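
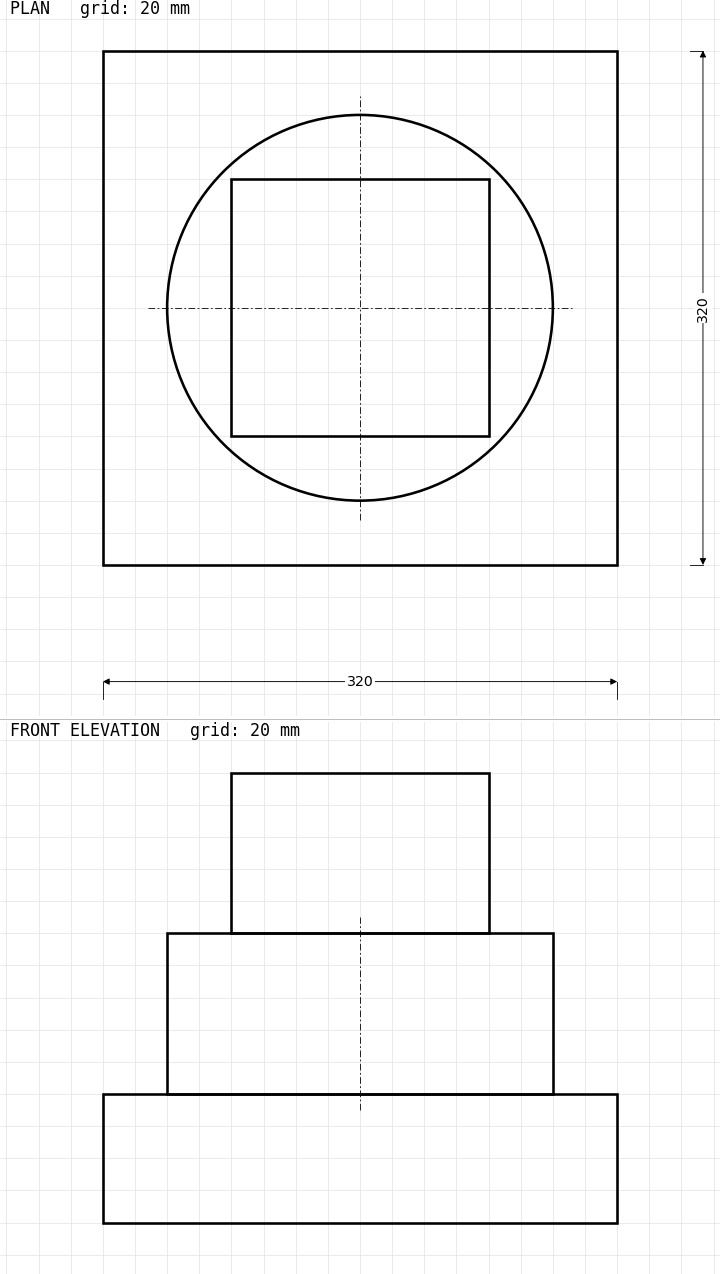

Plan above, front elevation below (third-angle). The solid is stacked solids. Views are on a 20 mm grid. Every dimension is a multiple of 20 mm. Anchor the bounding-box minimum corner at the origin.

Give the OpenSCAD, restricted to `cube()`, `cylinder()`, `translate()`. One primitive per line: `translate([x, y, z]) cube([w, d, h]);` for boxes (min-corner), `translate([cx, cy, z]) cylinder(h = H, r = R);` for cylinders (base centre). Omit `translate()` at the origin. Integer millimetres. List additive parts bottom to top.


cube([320, 320, 80]);
translate([160, 160, 80]) cylinder(h = 100, r = 120);
translate([80, 80, 180]) cube([160, 160, 100]);


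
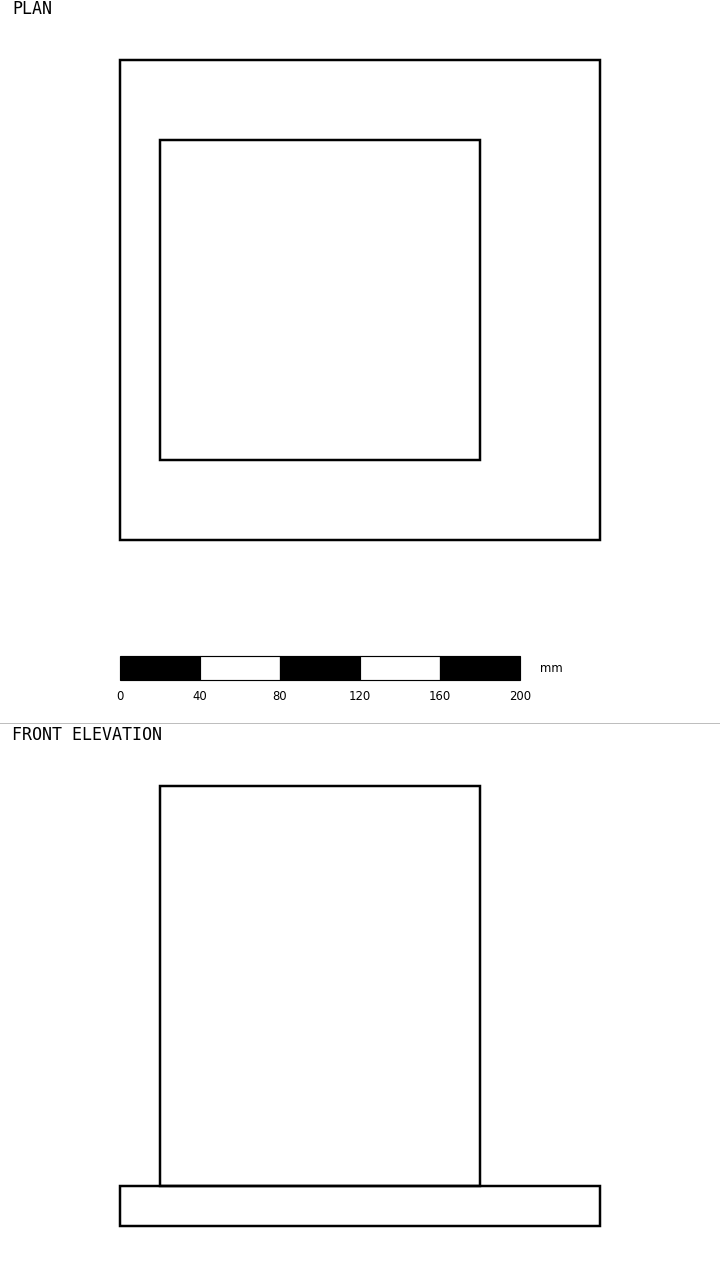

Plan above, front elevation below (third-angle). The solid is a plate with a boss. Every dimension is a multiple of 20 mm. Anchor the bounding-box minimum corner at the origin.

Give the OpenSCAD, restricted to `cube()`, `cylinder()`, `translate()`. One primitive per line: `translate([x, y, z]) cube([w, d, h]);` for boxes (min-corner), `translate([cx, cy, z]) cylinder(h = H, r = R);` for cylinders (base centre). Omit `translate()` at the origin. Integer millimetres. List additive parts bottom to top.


cube([240, 240, 20]);
translate([20, 40, 20]) cube([160, 160, 200]);


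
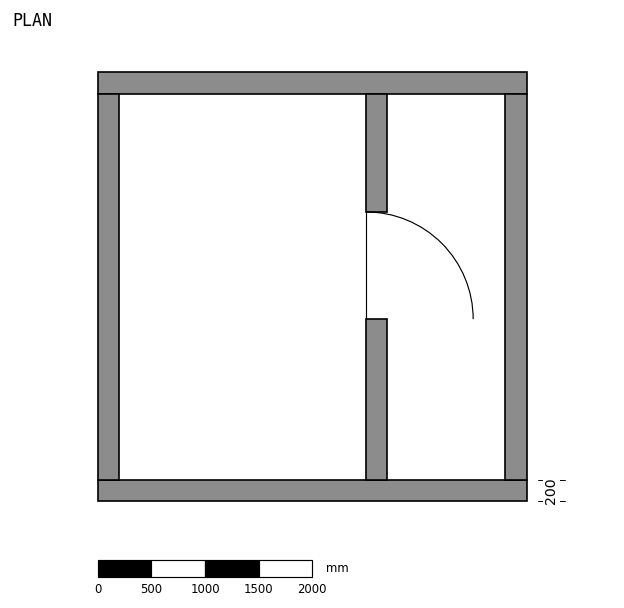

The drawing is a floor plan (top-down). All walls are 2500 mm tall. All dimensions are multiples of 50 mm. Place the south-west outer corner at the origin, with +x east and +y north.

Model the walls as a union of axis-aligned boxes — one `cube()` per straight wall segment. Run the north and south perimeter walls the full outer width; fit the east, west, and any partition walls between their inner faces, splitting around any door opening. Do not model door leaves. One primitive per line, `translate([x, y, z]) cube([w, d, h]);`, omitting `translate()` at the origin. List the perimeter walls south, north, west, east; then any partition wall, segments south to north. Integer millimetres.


cube([4000, 200, 2500]);
translate([0, 3800, 0]) cube([4000, 200, 2500]);
translate([0, 200, 0]) cube([200, 3600, 2500]);
translate([3800, 200, 0]) cube([200, 3600, 2500]);
translate([2500, 200, 0]) cube([200, 1500, 2500]);
translate([2500, 2700, 0]) cube([200, 1100, 2500]);


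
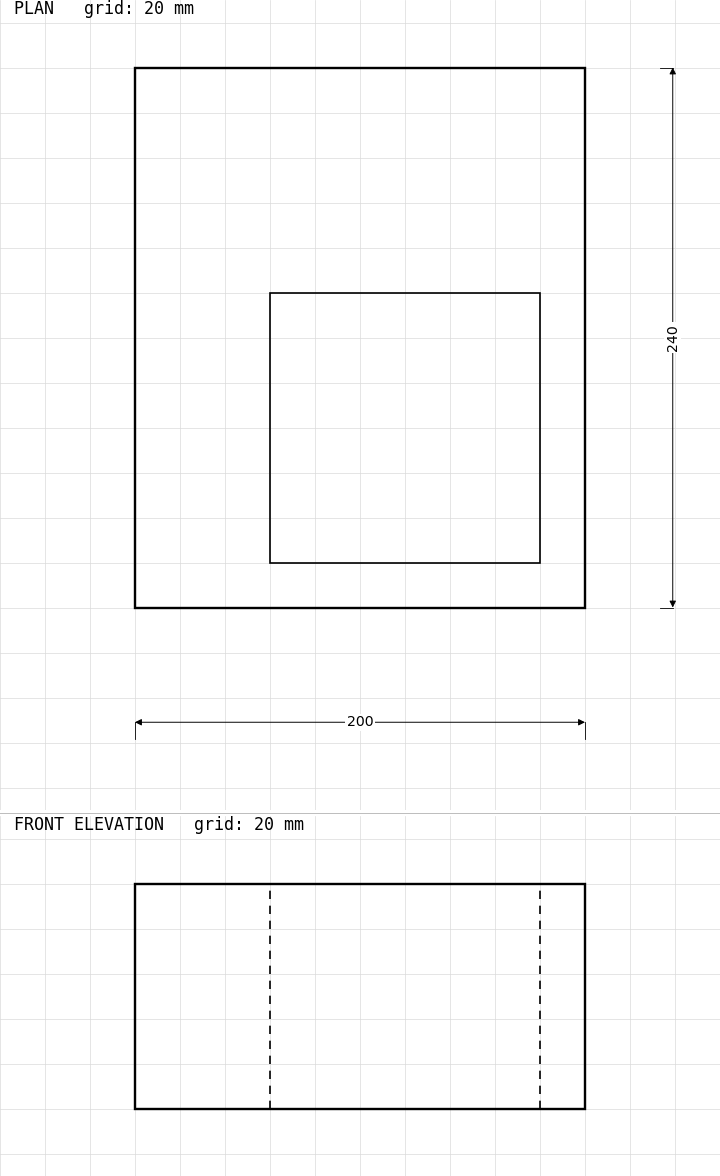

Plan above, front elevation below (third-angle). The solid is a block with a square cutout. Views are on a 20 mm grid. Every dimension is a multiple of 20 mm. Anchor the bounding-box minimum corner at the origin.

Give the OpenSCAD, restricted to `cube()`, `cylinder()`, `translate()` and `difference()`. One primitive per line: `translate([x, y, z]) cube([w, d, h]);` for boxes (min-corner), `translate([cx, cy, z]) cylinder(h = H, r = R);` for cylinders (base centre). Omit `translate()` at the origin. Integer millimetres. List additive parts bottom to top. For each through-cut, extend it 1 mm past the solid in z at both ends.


difference() {
  cube([200, 240, 100]);
  translate([60, 20, -1]) cube([120, 120, 102]);
}


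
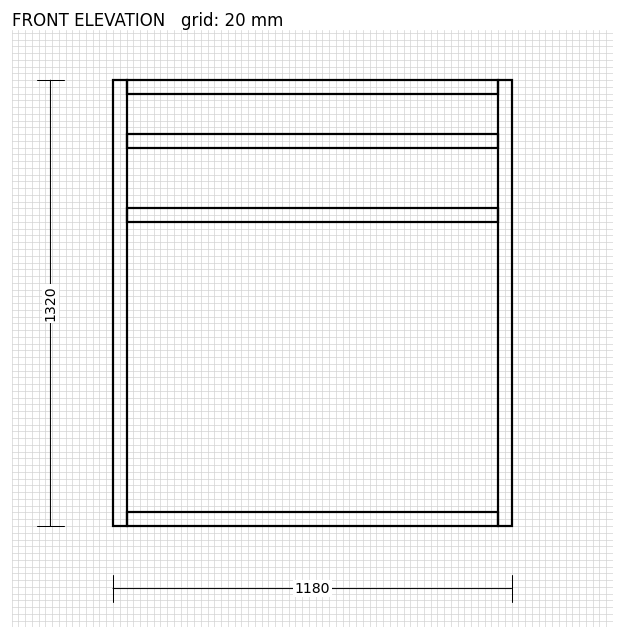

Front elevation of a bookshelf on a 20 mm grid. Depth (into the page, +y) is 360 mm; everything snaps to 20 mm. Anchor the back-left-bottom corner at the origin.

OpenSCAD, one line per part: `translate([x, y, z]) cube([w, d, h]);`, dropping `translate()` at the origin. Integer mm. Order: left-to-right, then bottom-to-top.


cube([40, 360, 1320]);
translate([40, 0, 0]) cube([1100, 360, 40]);
translate([40, 0, 900]) cube([1100, 360, 40]);
translate([40, 0, 1120]) cube([1100, 360, 40]);
translate([40, 0, 1280]) cube([1100, 360, 40]);
translate([1140, 0, 0]) cube([40, 360, 1320]);


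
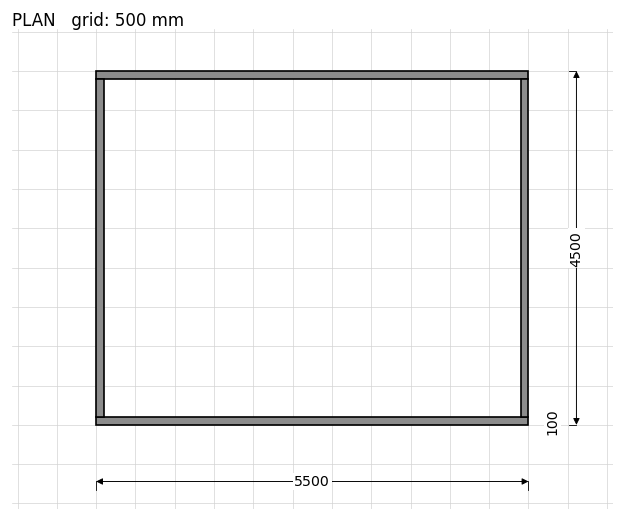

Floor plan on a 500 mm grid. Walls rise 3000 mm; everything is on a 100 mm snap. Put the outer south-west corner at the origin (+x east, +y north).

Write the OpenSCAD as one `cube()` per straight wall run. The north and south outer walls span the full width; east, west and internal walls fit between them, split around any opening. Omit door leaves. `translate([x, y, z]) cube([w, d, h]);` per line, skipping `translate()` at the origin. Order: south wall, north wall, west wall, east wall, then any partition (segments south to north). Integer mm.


cube([5500, 100, 3000]);
translate([0, 4400, 0]) cube([5500, 100, 3000]);
translate([0, 100, 0]) cube([100, 4300, 3000]);
translate([5400, 100, 0]) cube([100, 4300, 3000]);


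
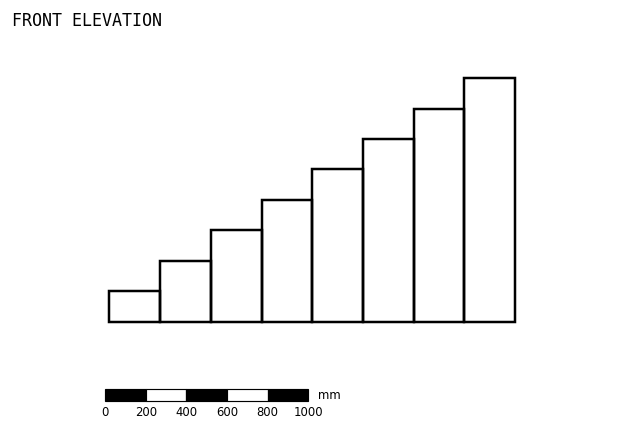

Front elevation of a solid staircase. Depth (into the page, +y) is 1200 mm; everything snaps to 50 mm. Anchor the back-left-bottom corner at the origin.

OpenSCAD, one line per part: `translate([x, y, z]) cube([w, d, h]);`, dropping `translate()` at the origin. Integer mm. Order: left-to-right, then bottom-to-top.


cube([250, 1200, 150]);
translate([250, 0, 0]) cube([250, 1200, 300]);
translate([500, 0, 0]) cube([250, 1200, 450]);
translate([750, 0, 0]) cube([250, 1200, 600]);
translate([1000, 0, 0]) cube([250, 1200, 750]);
translate([1250, 0, 0]) cube([250, 1200, 900]);
translate([1500, 0, 0]) cube([250, 1200, 1050]);
translate([1750, 0, 0]) cube([250, 1200, 1200]);


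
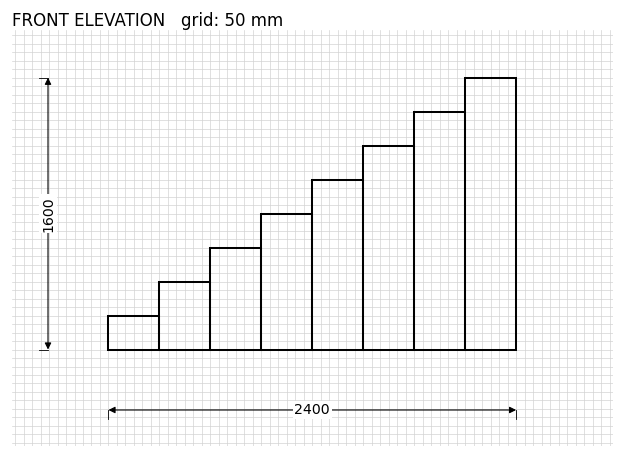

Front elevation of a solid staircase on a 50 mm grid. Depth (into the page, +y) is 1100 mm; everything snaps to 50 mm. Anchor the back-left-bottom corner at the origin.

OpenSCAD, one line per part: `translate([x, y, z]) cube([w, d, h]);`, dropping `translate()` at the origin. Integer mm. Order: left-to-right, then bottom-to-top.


cube([300, 1100, 200]);
translate([300, 0, 0]) cube([300, 1100, 400]);
translate([600, 0, 0]) cube([300, 1100, 600]);
translate([900, 0, 0]) cube([300, 1100, 800]);
translate([1200, 0, 0]) cube([300, 1100, 1000]);
translate([1500, 0, 0]) cube([300, 1100, 1200]);
translate([1800, 0, 0]) cube([300, 1100, 1400]);
translate([2100, 0, 0]) cube([300, 1100, 1600]);


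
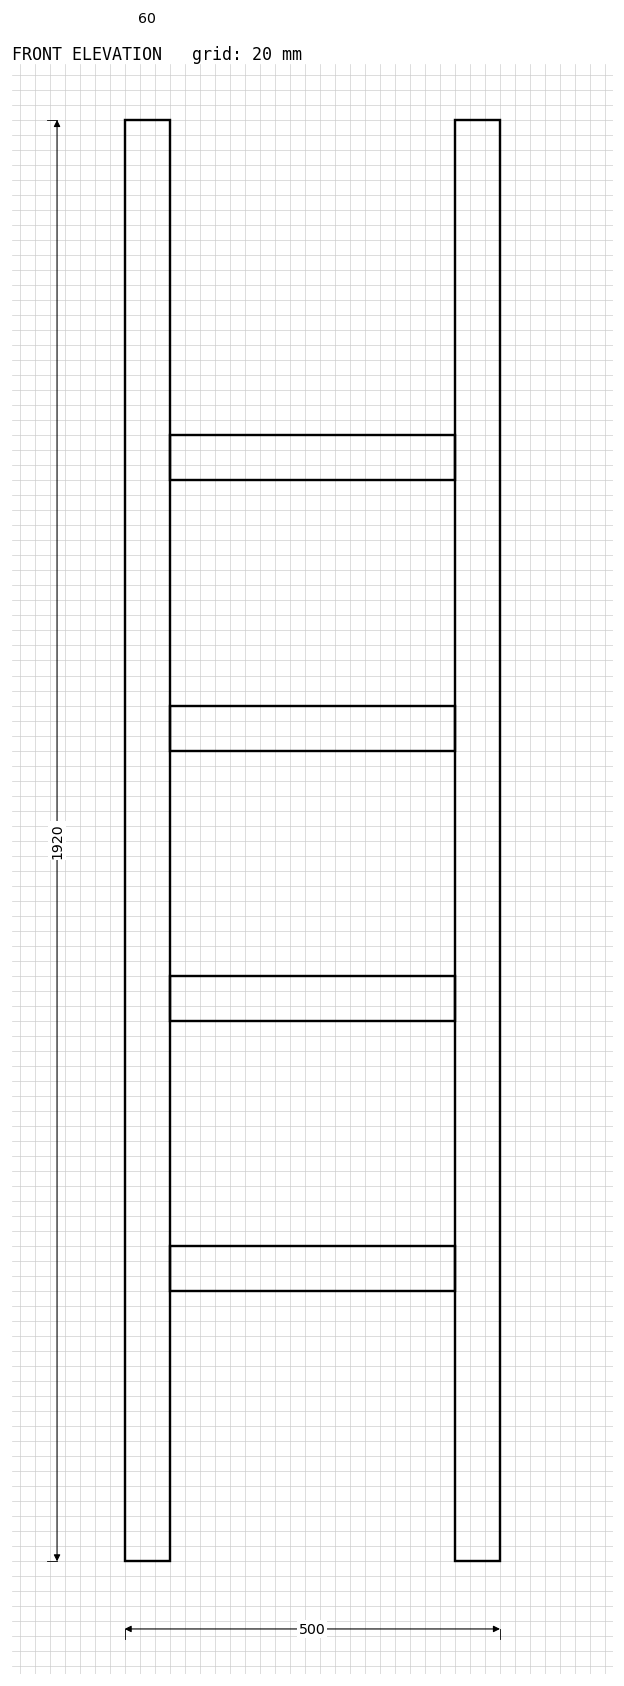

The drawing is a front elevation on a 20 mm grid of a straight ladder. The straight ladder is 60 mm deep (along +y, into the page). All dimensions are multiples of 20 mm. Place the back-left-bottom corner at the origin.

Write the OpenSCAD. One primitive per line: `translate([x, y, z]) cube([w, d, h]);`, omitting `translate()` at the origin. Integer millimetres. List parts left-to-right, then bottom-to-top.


cube([60, 60, 1920]);
translate([60, 0, 360]) cube([380, 60, 60]);
translate([60, 0, 720]) cube([380, 60, 60]);
translate([60, 0, 1080]) cube([380, 60, 60]);
translate([60, 0, 1440]) cube([380, 60, 60]);
translate([440, 0, 0]) cube([60, 60, 1920]);


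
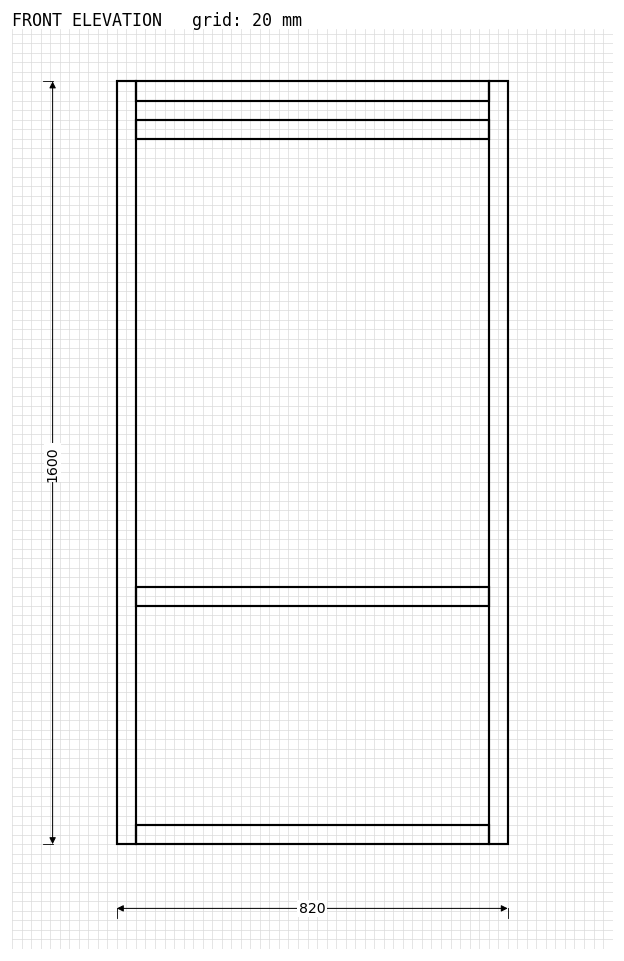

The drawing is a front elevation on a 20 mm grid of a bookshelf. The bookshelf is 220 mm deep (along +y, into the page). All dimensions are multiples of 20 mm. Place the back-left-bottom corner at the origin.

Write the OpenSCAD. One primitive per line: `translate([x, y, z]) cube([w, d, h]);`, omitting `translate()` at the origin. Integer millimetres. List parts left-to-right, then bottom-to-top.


cube([40, 220, 1600]);
translate([40, 0, 0]) cube([740, 220, 40]);
translate([40, 0, 500]) cube([740, 220, 40]);
translate([40, 0, 1480]) cube([740, 220, 40]);
translate([40, 0, 1560]) cube([740, 220, 40]);
translate([780, 0, 0]) cube([40, 220, 1600]);


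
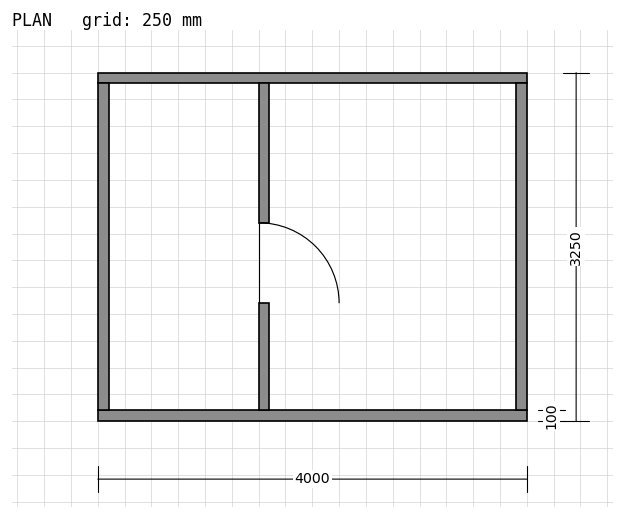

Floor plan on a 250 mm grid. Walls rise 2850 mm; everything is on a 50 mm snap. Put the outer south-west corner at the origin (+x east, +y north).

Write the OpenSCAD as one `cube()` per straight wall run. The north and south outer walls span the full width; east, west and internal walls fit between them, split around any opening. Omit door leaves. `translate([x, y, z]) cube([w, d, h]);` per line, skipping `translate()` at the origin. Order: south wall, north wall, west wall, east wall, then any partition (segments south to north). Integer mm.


cube([4000, 100, 2850]);
translate([0, 3150, 0]) cube([4000, 100, 2850]);
translate([0, 100, 0]) cube([100, 3050, 2850]);
translate([3900, 100, 0]) cube([100, 3050, 2850]);
translate([1500, 100, 0]) cube([100, 1000, 2850]);
translate([1500, 1850, 0]) cube([100, 1300, 2850]);


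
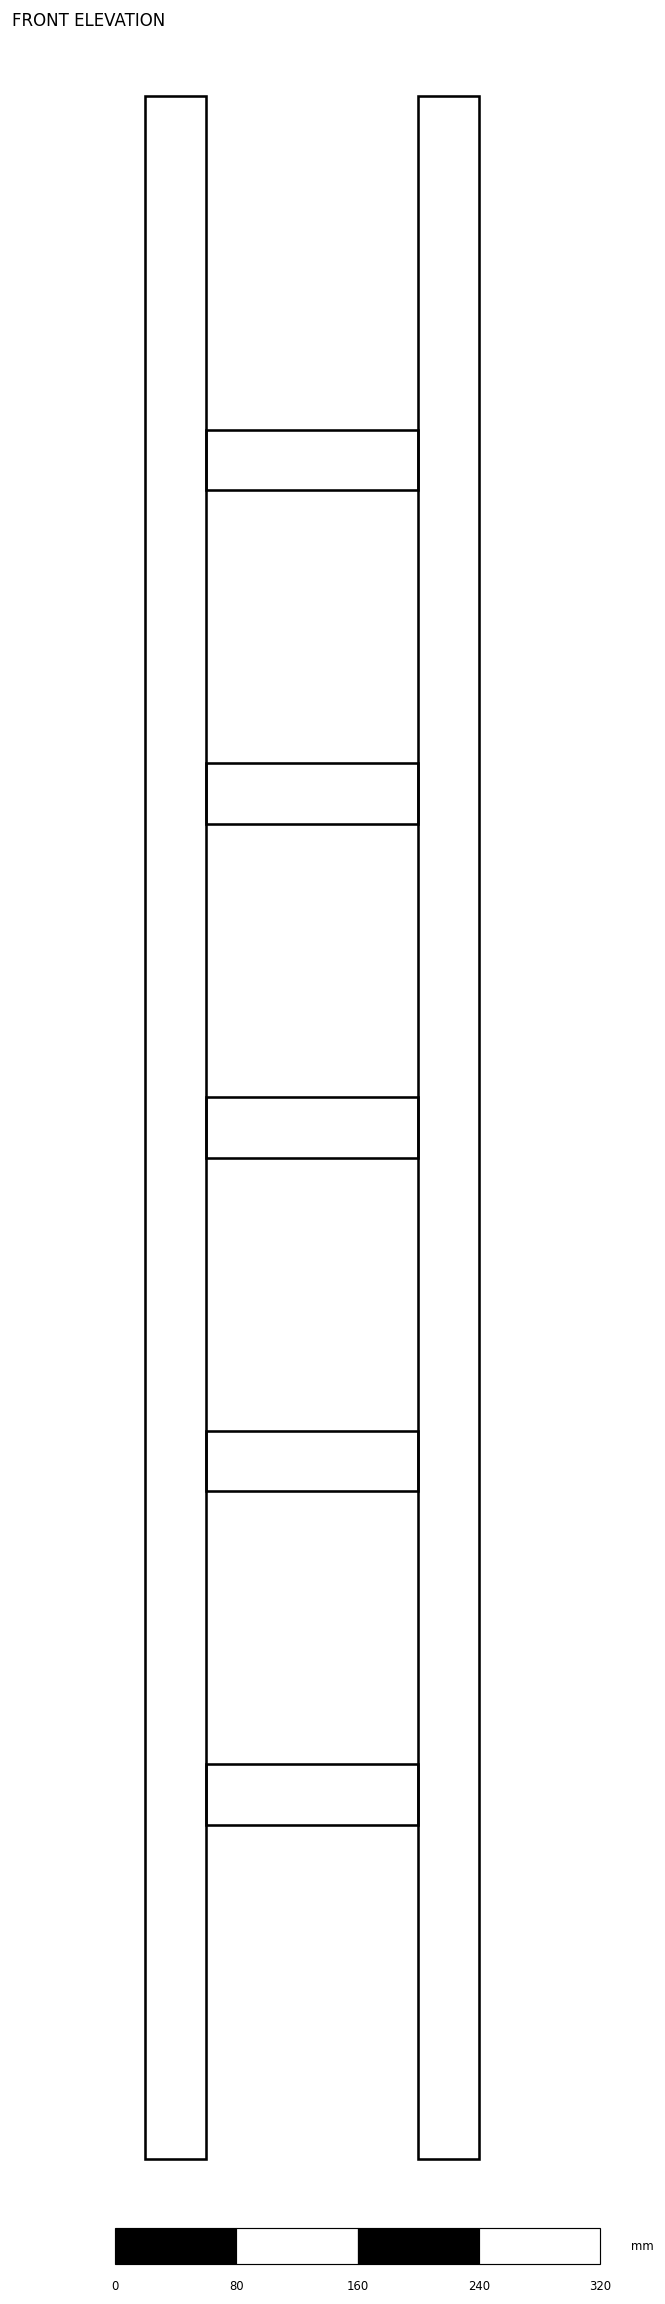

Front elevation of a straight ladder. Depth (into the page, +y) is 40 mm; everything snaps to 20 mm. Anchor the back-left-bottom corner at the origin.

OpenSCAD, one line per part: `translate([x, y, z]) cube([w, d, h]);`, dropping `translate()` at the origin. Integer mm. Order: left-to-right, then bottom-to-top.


cube([40, 40, 1360]);
translate([40, 0, 220]) cube([140, 40, 40]);
translate([40, 0, 440]) cube([140, 40, 40]);
translate([40, 0, 660]) cube([140, 40, 40]);
translate([40, 0, 880]) cube([140, 40, 40]);
translate([40, 0, 1100]) cube([140, 40, 40]);
translate([180, 0, 0]) cube([40, 40, 1360]);


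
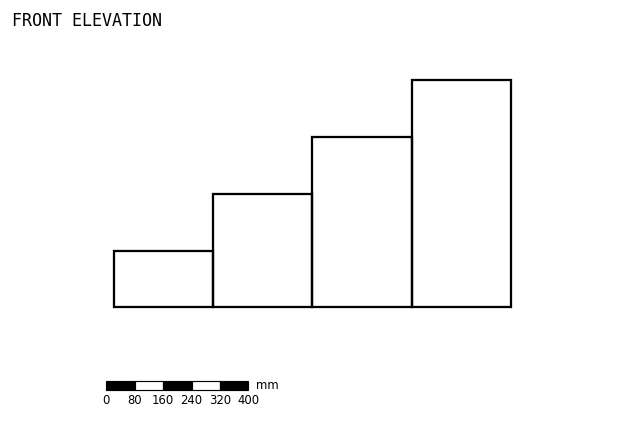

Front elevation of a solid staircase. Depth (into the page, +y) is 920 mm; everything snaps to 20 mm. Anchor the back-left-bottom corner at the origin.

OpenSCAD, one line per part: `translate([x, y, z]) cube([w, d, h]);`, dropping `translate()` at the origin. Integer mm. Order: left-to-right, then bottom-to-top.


cube([280, 920, 160]);
translate([280, 0, 0]) cube([280, 920, 320]);
translate([560, 0, 0]) cube([280, 920, 480]);
translate([840, 0, 0]) cube([280, 920, 640]);


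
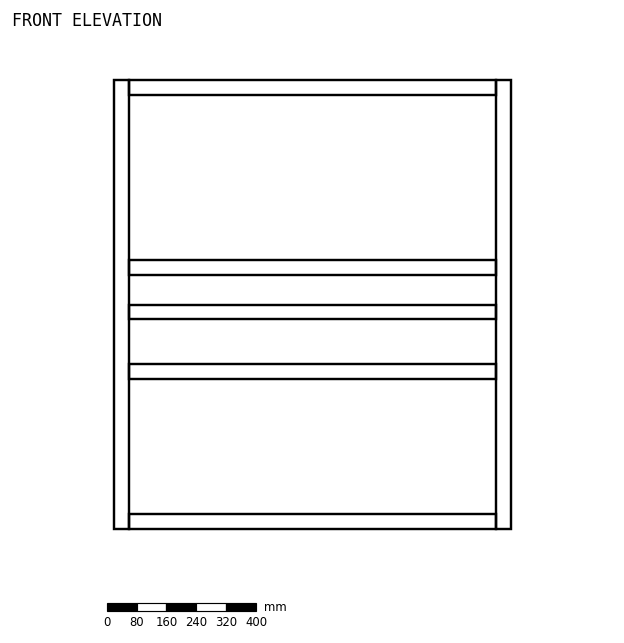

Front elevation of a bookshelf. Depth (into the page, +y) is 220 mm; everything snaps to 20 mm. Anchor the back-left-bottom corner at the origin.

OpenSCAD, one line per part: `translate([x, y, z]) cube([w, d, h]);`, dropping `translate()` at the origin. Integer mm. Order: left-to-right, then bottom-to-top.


cube([40, 220, 1200]);
translate([40, 0, 0]) cube([980, 220, 40]);
translate([40, 0, 400]) cube([980, 220, 40]);
translate([40, 0, 560]) cube([980, 220, 40]);
translate([40, 0, 680]) cube([980, 220, 40]);
translate([40, 0, 1160]) cube([980, 220, 40]);
translate([1020, 0, 0]) cube([40, 220, 1200]);


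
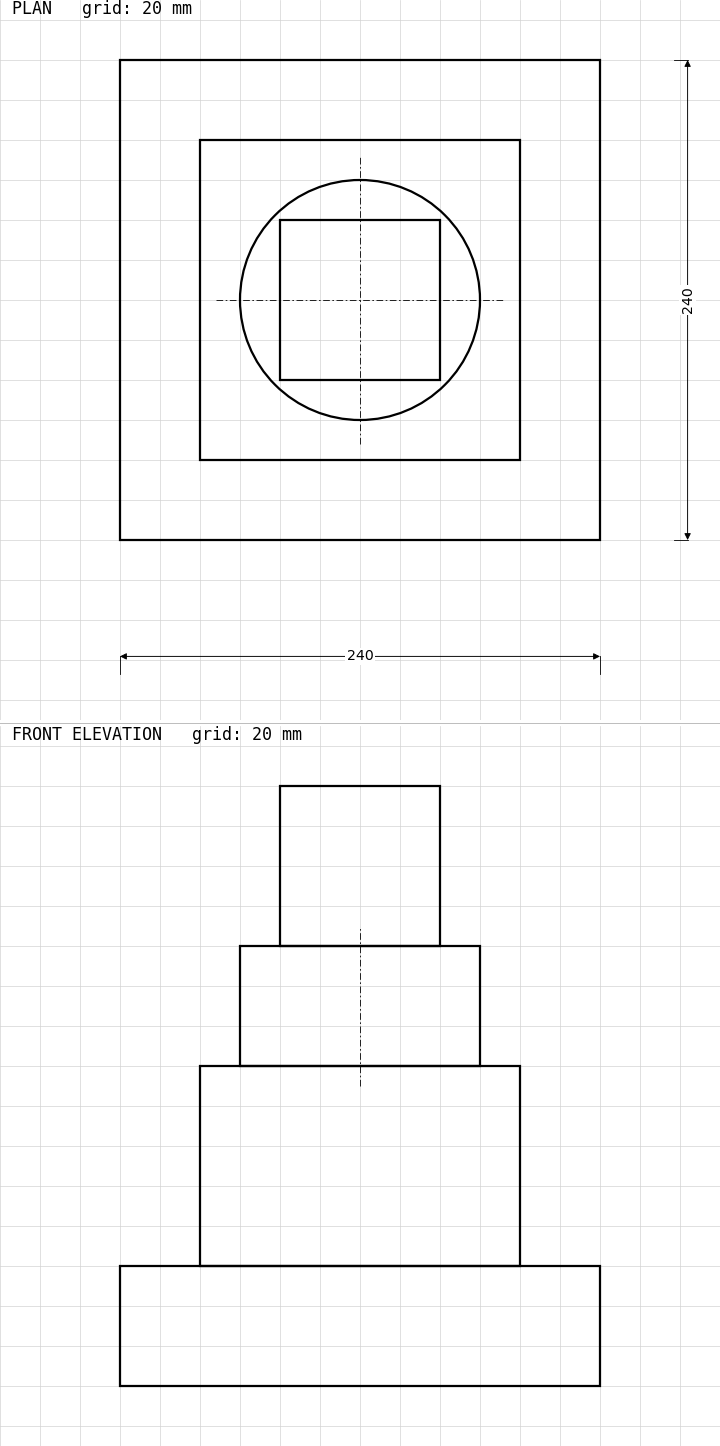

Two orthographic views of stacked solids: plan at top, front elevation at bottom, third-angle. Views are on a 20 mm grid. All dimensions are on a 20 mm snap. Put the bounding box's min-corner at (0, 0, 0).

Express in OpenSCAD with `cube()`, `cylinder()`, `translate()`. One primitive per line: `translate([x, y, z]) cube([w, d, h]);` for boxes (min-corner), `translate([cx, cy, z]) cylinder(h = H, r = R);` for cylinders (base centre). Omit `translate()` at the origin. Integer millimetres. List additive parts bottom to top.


cube([240, 240, 60]);
translate([40, 40, 60]) cube([160, 160, 100]);
translate([120, 120, 160]) cylinder(h = 60, r = 60);
translate([80, 80, 220]) cube([80, 80, 80]);


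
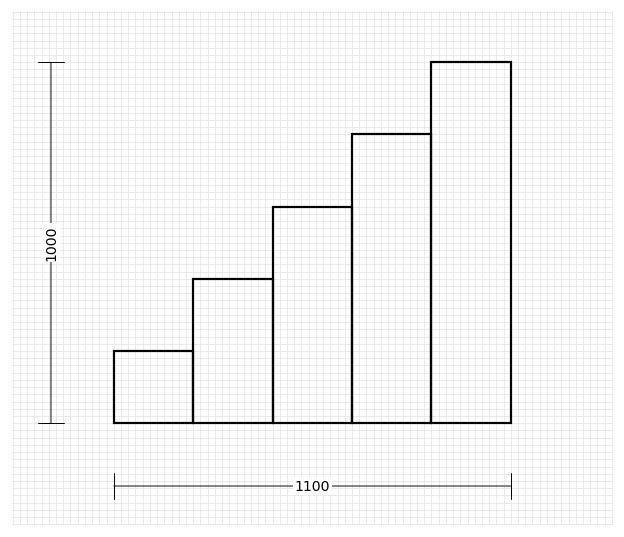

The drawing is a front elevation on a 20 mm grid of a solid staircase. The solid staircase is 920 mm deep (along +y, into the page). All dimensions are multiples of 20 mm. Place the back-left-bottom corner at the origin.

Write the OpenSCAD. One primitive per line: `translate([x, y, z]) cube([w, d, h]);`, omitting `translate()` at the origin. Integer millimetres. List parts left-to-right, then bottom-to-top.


cube([220, 920, 200]);
translate([220, 0, 0]) cube([220, 920, 400]);
translate([440, 0, 0]) cube([220, 920, 600]);
translate([660, 0, 0]) cube([220, 920, 800]);
translate([880, 0, 0]) cube([220, 920, 1000]);


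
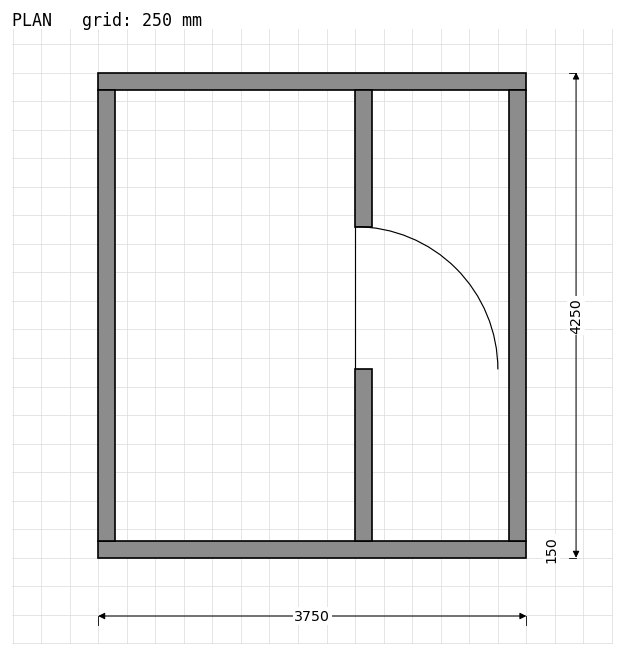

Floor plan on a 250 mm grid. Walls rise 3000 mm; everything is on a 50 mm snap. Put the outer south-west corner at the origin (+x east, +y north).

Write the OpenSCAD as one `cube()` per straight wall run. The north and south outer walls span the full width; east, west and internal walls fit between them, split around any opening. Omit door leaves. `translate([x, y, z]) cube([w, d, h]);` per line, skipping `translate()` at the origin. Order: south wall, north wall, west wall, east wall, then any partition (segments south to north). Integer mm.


cube([3750, 150, 3000]);
translate([0, 4100, 0]) cube([3750, 150, 3000]);
translate([0, 150, 0]) cube([150, 3950, 3000]);
translate([3600, 150, 0]) cube([150, 3950, 3000]);
translate([2250, 150, 0]) cube([150, 1500, 3000]);
translate([2250, 2900, 0]) cube([150, 1200, 3000]);


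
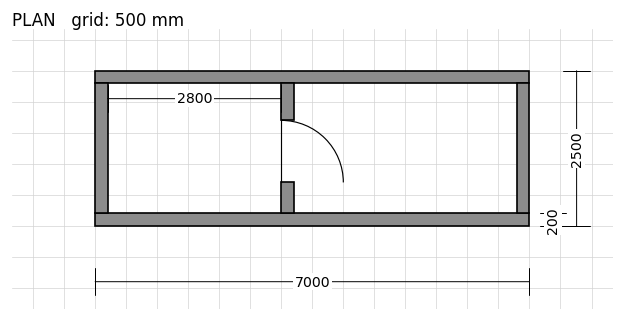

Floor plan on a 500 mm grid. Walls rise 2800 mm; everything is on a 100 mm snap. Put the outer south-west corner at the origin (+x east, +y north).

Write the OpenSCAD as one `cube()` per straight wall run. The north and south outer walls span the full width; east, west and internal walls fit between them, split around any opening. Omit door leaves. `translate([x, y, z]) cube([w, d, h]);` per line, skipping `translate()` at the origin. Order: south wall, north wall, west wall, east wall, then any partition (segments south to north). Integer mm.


cube([7000, 200, 2800]);
translate([0, 2300, 0]) cube([7000, 200, 2800]);
translate([0, 200, 0]) cube([200, 2100, 2800]);
translate([6800, 200, 0]) cube([200, 2100, 2800]);
translate([3000, 200, 0]) cube([200, 500, 2800]);
translate([3000, 1700, 0]) cube([200, 600, 2800]);


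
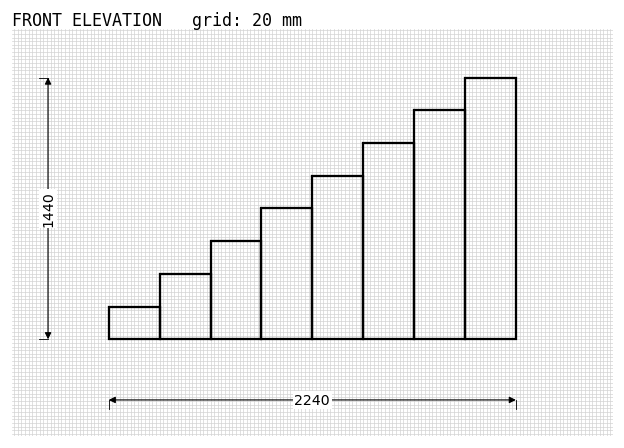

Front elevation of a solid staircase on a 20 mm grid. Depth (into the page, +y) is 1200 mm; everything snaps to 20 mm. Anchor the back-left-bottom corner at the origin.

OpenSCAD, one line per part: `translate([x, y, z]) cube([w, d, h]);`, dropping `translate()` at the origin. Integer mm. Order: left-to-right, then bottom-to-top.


cube([280, 1200, 180]);
translate([280, 0, 0]) cube([280, 1200, 360]);
translate([560, 0, 0]) cube([280, 1200, 540]);
translate([840, 0, 0]) cube([280, 1200, 720]);
translate([1120, 0, 0]) cube([280, 1200, 900]);
translate([1400, 0, 0]) cube([280, 1200, 1080]);
translate([1680, 0, 0]) cube([280, 1200, 1260]);
translate([1960, 0, 0]) cube([280, 1200, 1440]);


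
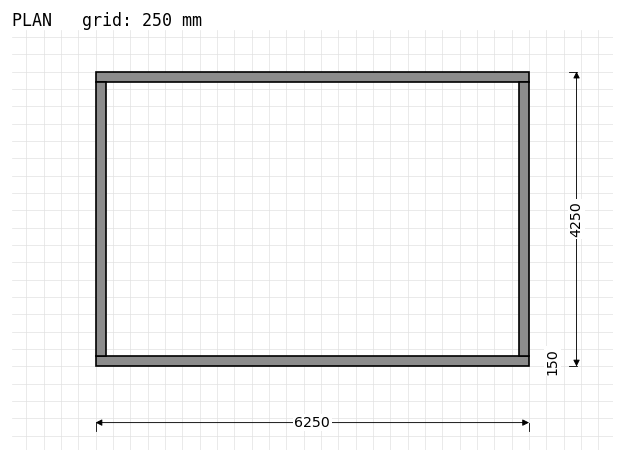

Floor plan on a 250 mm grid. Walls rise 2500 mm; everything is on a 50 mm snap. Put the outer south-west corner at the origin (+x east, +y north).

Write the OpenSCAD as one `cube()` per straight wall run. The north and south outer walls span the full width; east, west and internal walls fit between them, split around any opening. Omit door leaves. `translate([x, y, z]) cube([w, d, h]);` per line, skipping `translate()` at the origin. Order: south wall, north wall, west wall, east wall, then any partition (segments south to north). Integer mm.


cube([6250, 150, 2500]);
translate([0, 4100, 0]) cube([6250, 150, 2500]);
translate([0, 150, 0]) cube([150, 3950, 2500]);
translate([6100, 150, 0]) cube([150, 3950, 2500]);


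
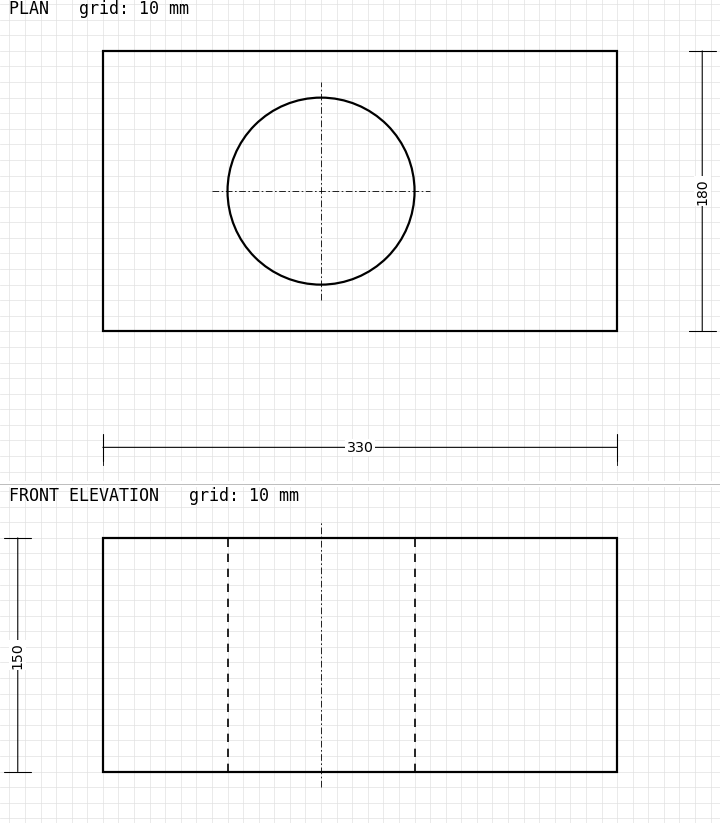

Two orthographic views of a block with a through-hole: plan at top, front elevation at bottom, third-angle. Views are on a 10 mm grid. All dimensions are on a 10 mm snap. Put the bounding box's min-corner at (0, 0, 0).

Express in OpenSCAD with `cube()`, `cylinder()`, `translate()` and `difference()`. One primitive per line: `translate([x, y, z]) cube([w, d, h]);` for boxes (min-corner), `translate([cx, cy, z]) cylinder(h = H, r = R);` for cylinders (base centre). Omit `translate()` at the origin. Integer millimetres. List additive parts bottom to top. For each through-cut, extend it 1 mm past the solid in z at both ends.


difference() {
  cube([330, 180, 150]);
  translate([140, 90, -1]) cylinder(h = 152, r = 60);
}


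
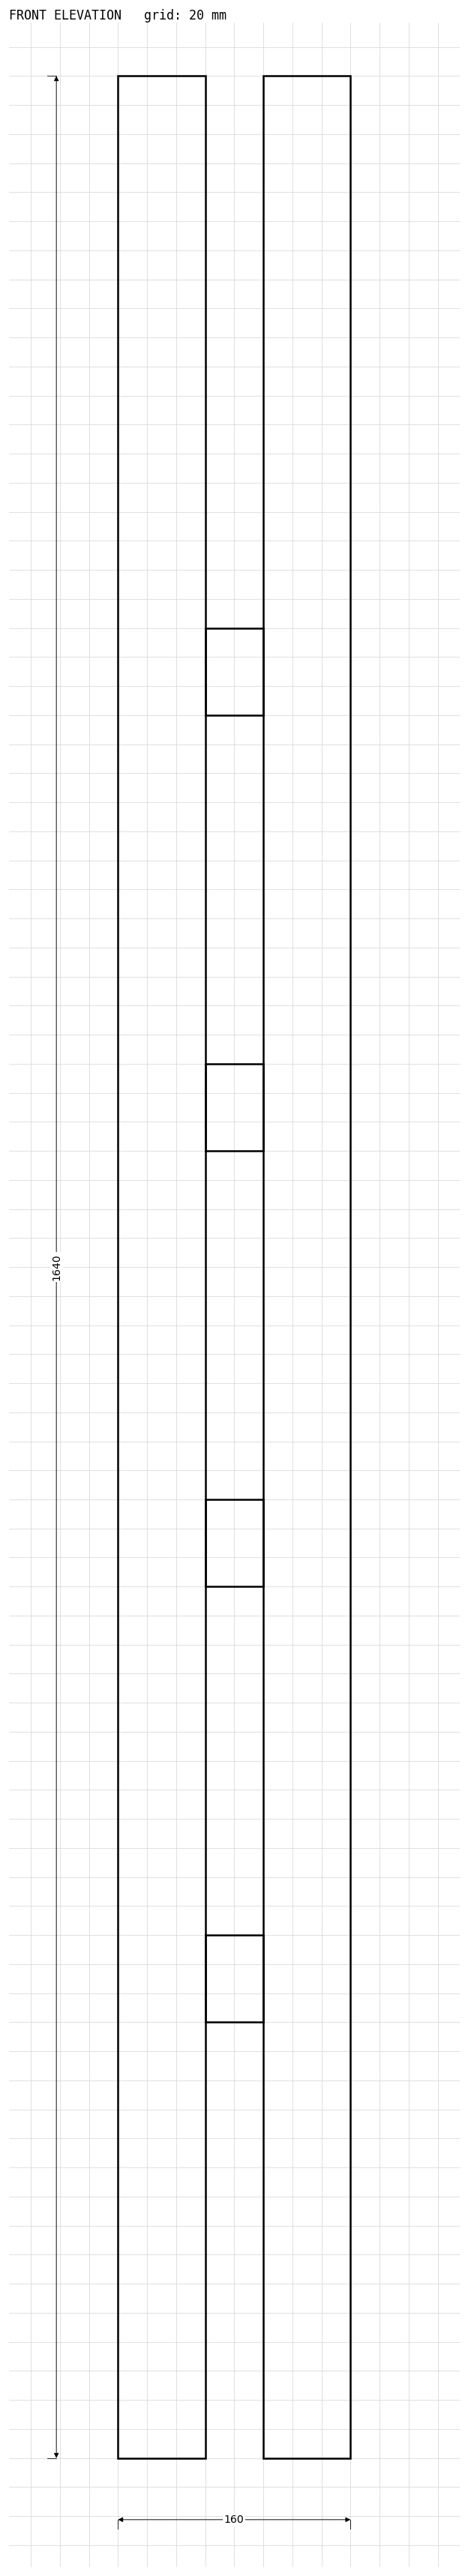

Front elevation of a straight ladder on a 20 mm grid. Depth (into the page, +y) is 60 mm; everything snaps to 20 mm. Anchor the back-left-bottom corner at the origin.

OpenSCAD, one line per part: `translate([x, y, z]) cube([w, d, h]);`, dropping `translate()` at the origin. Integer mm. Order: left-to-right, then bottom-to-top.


cube([60, 60, 1640]);
translate([60, 0, 300]) cube([40, 60, 60]);
translate([60, 0, 600]) cube([40, 60, 60]);
translate([60, 0, 900]) cube([40, 60, 60]);
translate([60, 0, 1200]) cube([40, 60, 60]);
translate([100, 0, 0]) cube([60, 60, 1640]);


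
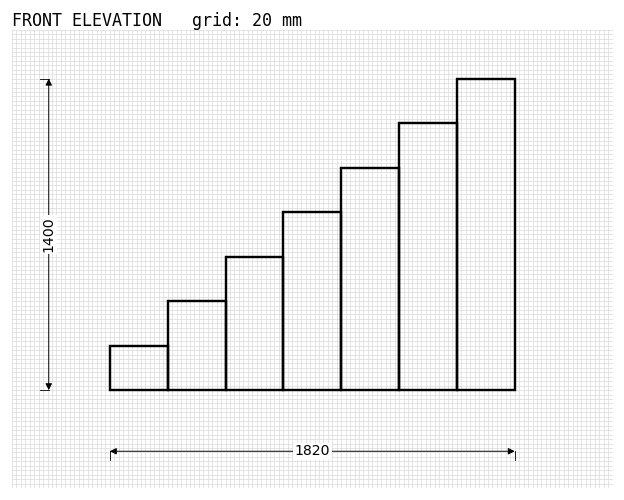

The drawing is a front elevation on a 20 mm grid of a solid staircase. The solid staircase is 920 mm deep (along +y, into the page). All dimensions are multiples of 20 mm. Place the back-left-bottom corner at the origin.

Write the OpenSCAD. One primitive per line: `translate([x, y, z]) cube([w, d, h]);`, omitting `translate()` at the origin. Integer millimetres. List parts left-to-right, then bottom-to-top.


cube([260, 920, 200]);
translate([260, 0, 0]) cube([260, 920, 400]);
translate([520, 0, 0]) cube([260, 920, 600]);
translate([780, 0, 0]) cube([260, 920, 800]);
translate([1040, 0, 0]) cube([260, 920, 1000]);
translate([1300, 0, 0]) cube([260, 920, 1200]);
translate([1560, 0, 0]) cube([260, 920, 1400]);


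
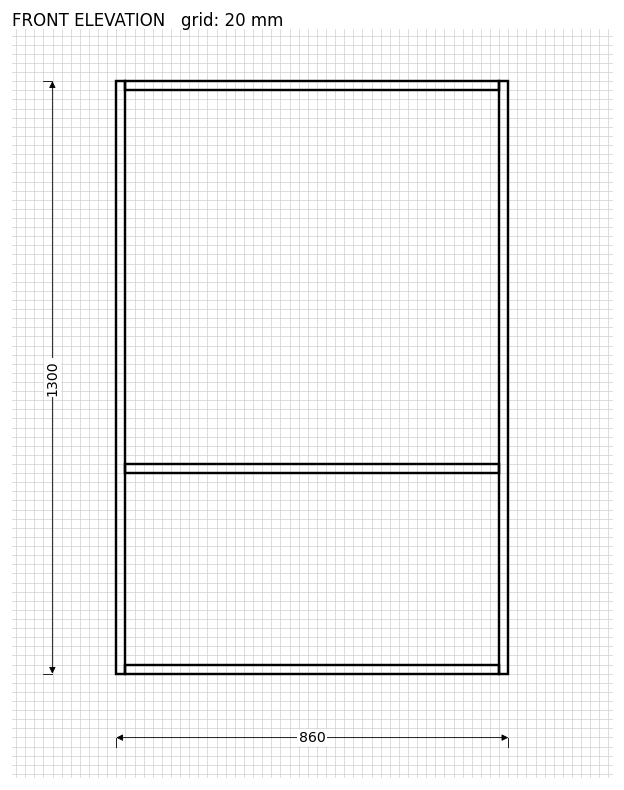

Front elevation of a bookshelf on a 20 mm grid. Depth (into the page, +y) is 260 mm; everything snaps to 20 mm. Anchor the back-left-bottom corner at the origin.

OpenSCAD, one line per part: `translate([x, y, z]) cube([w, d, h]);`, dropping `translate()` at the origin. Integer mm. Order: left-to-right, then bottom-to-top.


cube([20, 260, 1300]);
translate([20, 0, 0]) cube([820, 260, 20]);
translate([20, 0, 440]) cube([820, 260, 20]);
translate([20, 0, 1280]) cube([820, 260, 20]);
translate([840, 0, 0]) cube([20, 260, 1300]);


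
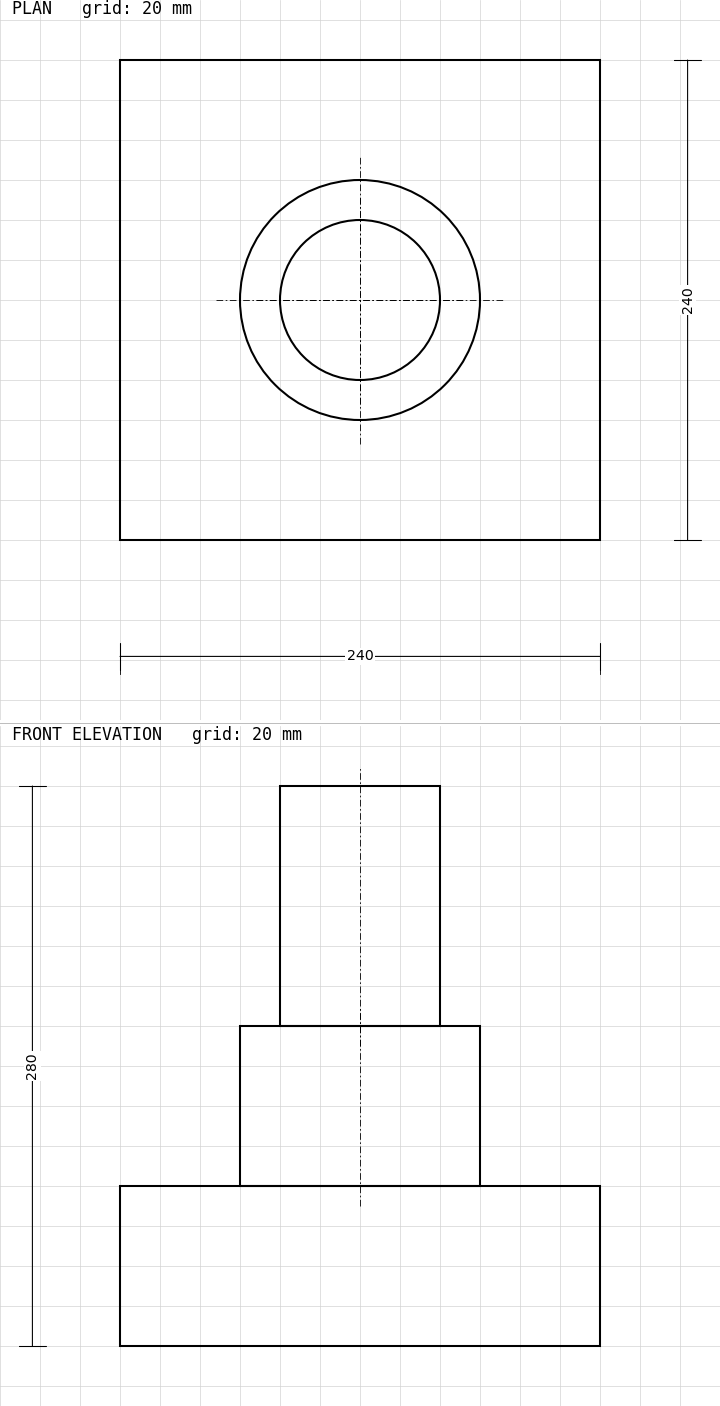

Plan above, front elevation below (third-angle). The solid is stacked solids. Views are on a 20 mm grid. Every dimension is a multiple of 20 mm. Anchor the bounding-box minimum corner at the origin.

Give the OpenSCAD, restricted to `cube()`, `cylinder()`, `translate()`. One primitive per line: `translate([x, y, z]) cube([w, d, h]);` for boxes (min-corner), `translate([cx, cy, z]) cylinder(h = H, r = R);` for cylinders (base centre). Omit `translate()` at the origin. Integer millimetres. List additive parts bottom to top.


cube([240, 240, 80]);
translate([120, 120, 80]) cylinder(h = 80, r = 60);
translate([120, 120, 160]) cylinder(h = 120, r = 40);


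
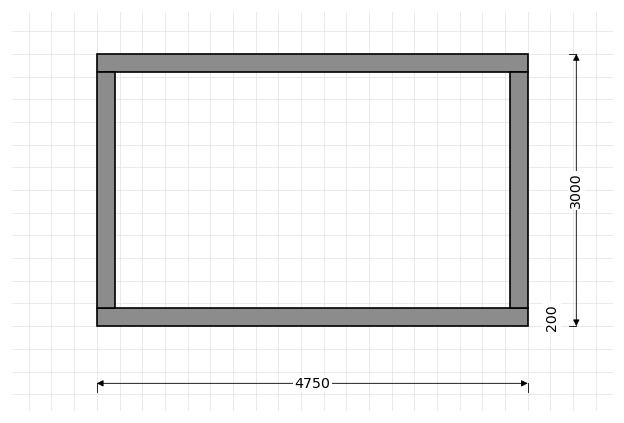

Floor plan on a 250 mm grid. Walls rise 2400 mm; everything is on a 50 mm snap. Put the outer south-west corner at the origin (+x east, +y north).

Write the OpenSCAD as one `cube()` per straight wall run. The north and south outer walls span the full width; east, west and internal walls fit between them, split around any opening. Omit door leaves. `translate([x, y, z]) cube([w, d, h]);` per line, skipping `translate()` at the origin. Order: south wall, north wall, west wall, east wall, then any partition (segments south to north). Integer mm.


cube([4750, 200, 2400]);
translate([0, 2800, 0]) cube([4750, 200, 2400]);
translate([0, 200, 0]) cube([200, 2600, 2400]);
translate([4550, 200, 0]) cube([200, 2600, 2400]);


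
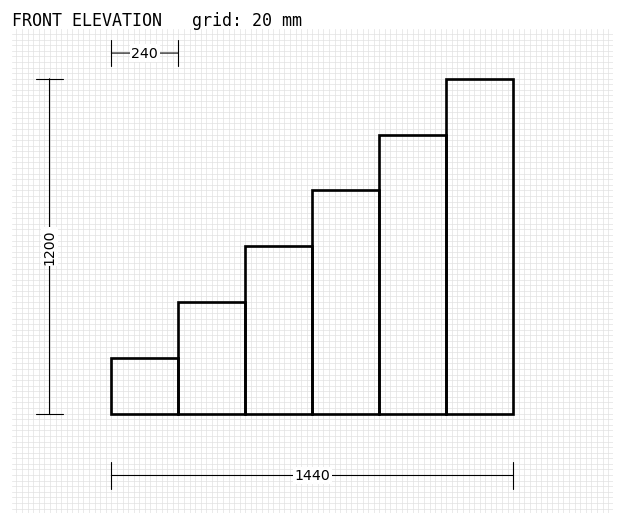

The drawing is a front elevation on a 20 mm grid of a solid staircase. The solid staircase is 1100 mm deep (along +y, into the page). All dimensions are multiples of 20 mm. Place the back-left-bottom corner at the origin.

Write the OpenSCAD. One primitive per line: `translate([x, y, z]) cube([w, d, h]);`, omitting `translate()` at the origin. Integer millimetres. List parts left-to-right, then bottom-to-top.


cube([240, 1100, 200]);
translate([240, 0, 0]) cube([240, 1100, 400]);
translate([480, 0, 0]) cube([240, 1100, 600]);
translate([720, 0, 0]) cube([240, 1100, 800]);
translate([960, 0, 0]) cube([240, 1100, 1000]);
translate([1200, 0, 0]) cube([240, 1100, 1200]);


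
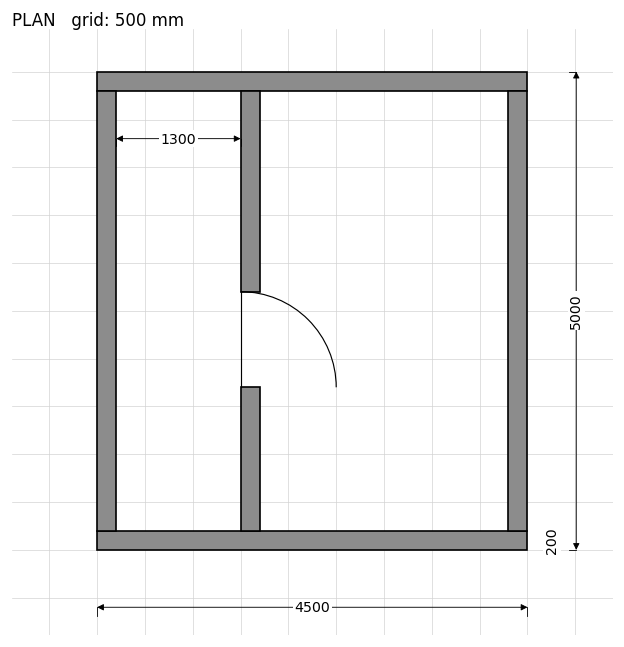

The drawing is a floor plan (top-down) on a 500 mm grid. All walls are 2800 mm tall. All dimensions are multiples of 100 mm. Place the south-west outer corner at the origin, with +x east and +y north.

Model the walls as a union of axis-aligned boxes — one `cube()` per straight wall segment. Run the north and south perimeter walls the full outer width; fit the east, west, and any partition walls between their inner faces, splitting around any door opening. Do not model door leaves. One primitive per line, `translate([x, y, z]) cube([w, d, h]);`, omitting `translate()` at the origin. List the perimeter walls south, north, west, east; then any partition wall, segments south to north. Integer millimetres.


cube([4500, 200, 2800]);
translate([0, 4800, 0]) cube([4500, 200, 2800]);
translate([0, 200, 0]) cube([200, 4600, 2800]);
translate([4300, 200, 0]) cube([200, 4600, 2800]);
translate([1500, 200, 0]) cube([200, 1500, 2800]);
translate([1500, 2700, 0]) cube([200, 2100, 2800]);


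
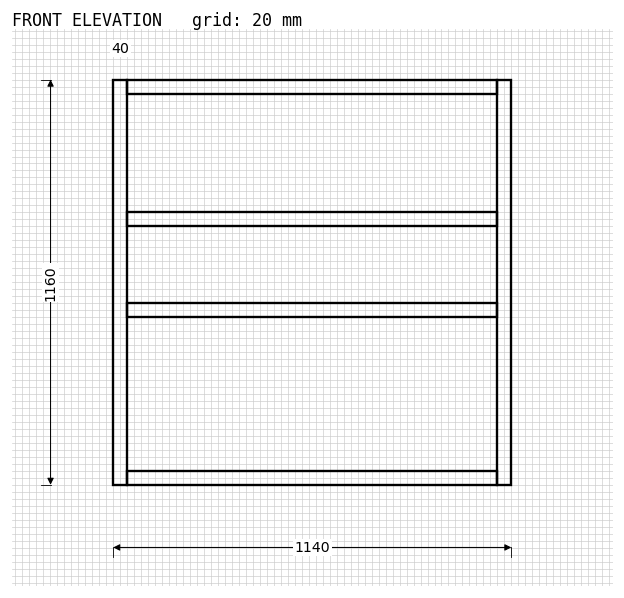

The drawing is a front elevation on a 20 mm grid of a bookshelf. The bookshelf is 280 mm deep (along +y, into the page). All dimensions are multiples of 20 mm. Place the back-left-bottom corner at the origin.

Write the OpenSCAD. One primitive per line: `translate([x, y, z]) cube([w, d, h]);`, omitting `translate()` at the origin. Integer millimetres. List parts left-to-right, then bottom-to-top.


cube([40, 280, 1160]);
translate([40, 0, 0]) cube([1060, 280, 40]);
translate([40, 0, 480]) cube([1060, 280, 40]);
translate([40, 0, 740]) cube([1060, 280, 40]);
translate([40, 0, 1120]) cube([1060, 280, 40]);
translate([1100, 0, 0]) cube([40, 280, 1160]);


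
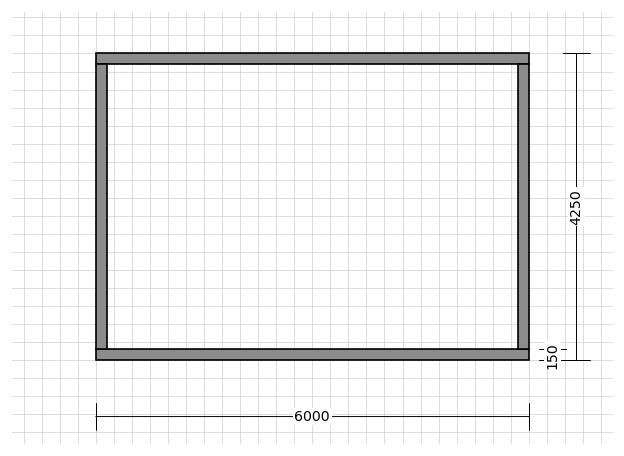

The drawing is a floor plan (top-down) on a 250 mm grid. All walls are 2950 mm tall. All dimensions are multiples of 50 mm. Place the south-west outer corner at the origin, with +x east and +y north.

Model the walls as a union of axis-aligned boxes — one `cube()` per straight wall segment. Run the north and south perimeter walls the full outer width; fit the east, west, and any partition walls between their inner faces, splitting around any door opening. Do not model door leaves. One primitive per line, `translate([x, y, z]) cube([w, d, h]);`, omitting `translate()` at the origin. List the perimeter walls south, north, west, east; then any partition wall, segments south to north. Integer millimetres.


cube([6000, 150, 2950]);
translate([0, 4100, 0]) cube([6000, 150, 2950]);
translate([0, 150, 0]) cube([150, 3950, 2950]);
translate([5850, 150, 0]) cube([150, 3950, 2950]);


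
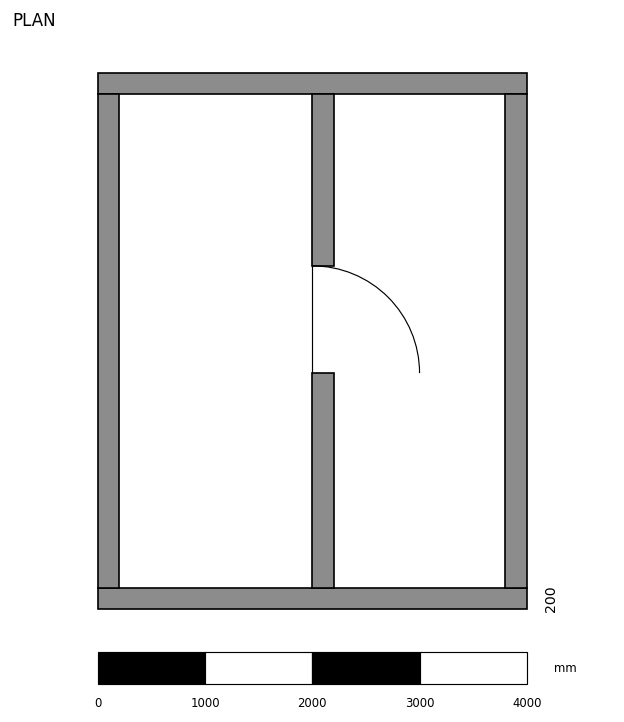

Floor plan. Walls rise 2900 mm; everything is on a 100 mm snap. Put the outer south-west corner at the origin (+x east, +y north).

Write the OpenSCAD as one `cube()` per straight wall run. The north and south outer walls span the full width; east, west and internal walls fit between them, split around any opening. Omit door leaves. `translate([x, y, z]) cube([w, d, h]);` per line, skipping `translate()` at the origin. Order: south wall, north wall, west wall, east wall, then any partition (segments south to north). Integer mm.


cube([4000, 200, 2900]);
translate([0, 4800, 0]) cube([4000, 200, 2900]);
translate([0, 200, 0]) cube([200, 4600, 2900]);
translate([3800, 200, 0]) cube([200, 4600, 2900]);
translate([2000, 200, 0]) cube([200, 2000, 2900]);
translate([2000, 3200, 0]) cube([200, 1600, 2900]);


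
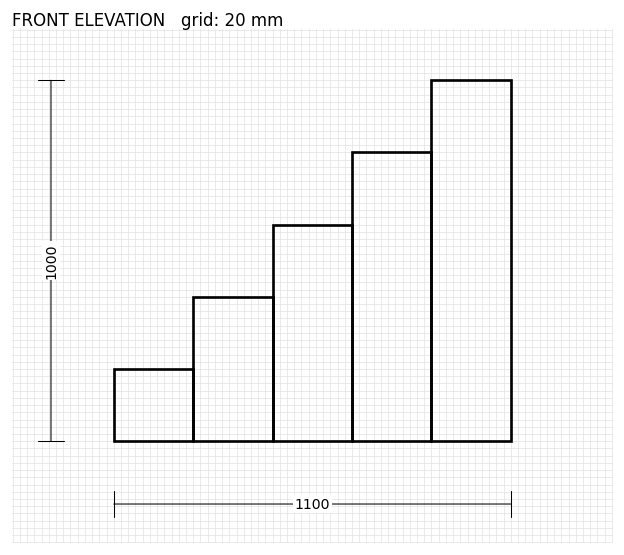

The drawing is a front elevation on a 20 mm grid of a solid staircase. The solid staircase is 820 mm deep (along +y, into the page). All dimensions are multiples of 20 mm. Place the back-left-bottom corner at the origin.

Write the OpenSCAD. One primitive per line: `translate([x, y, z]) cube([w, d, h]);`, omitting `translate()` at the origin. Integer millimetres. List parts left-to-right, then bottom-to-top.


cube([220, 820, 200]);
translate([220, 0, 0]) cube([220, 820, 400]);
translate([440, 0, 0]) cube([220, 820, 600]);
translate([660, 0, 0]) cube([220, 820, 800]);
translate([880, 0, 0]) cube([220, 820, 1000]);


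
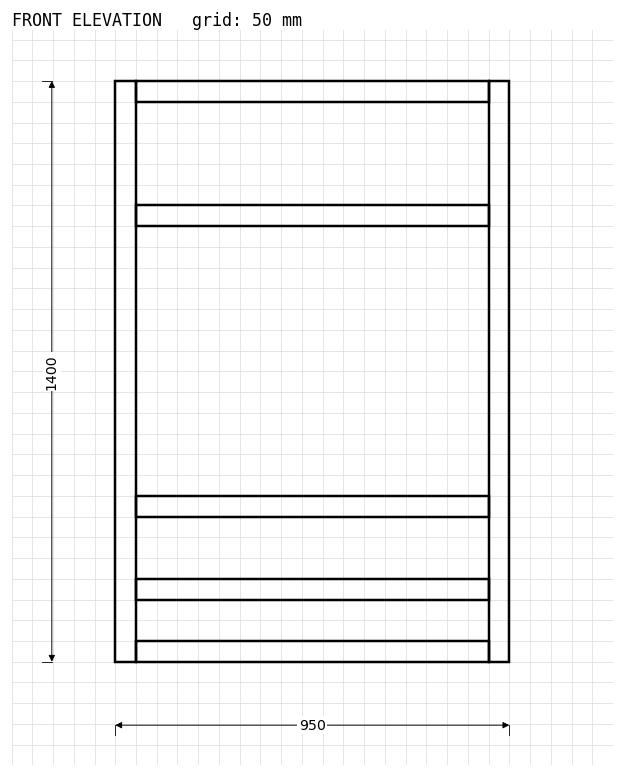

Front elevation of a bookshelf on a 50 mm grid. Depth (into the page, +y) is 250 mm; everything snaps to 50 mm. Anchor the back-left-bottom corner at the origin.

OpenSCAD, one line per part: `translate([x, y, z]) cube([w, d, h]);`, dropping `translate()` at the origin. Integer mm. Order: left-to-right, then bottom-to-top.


cube([50, 250, 1400]);
translate([50, 0, 0]) cube([850, 250, 50]);
translate([50, 0, 150]) cube([850, 250, 50]);
translate([50, 0, 350]) cube([850, 250, 50]);
translate([50, 0, 1050]) cube([850, 250, 50]);
translate([50, 0, 1350]) cube([850, 250, 50]);
translate([900, 0, 0]) cube([50, 250, 1400]);


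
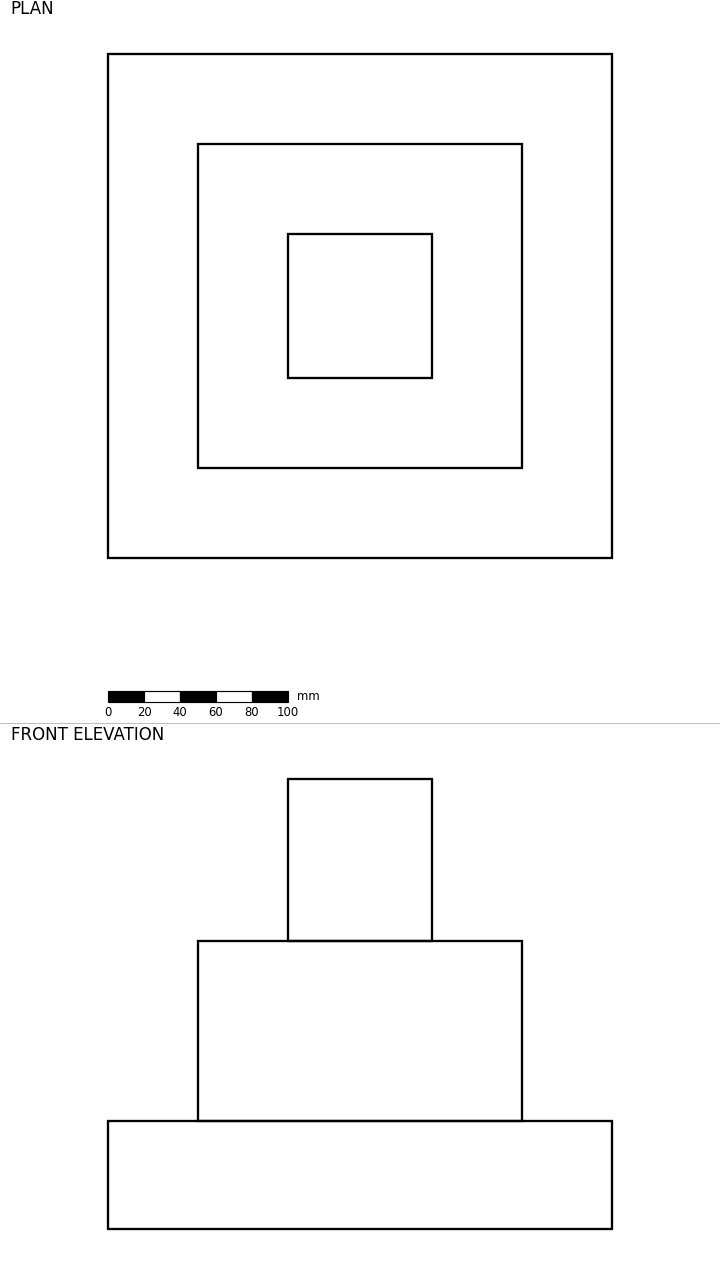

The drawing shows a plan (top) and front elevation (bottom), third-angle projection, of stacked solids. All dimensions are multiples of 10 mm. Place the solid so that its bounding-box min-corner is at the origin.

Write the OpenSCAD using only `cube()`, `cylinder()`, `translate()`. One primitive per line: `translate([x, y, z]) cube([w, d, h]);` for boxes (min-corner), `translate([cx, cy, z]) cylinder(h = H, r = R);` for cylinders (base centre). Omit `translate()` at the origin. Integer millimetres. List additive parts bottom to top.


cube([280, 280, 60]);
translate([50, 50, 60]) cube([180, 180, 100]);
translate([100, 100, 160]) cube([80, 80, 90]);


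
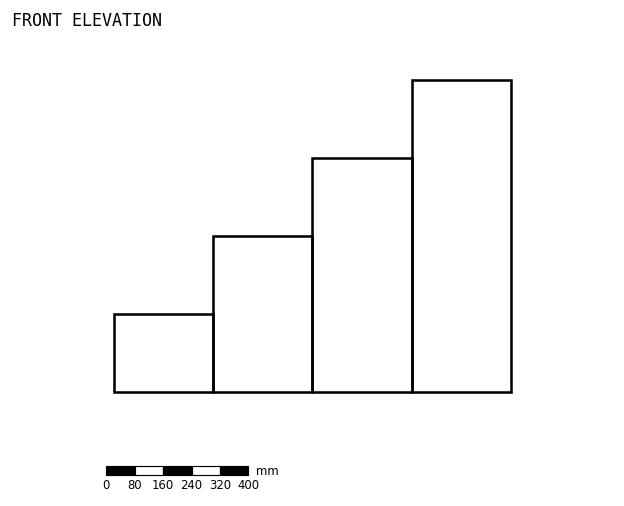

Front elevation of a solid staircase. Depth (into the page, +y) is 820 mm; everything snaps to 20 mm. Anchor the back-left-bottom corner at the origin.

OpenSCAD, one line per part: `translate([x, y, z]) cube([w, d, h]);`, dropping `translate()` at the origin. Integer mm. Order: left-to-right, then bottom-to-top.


cube([280, 820, 220]);
translate([280, 0, 0]) cube([280, 820, 440]);
translate([560, 0, 0]) cube([280, 820, 660]);
translate([840, 0, 0]) cube([280, 820, 880]);


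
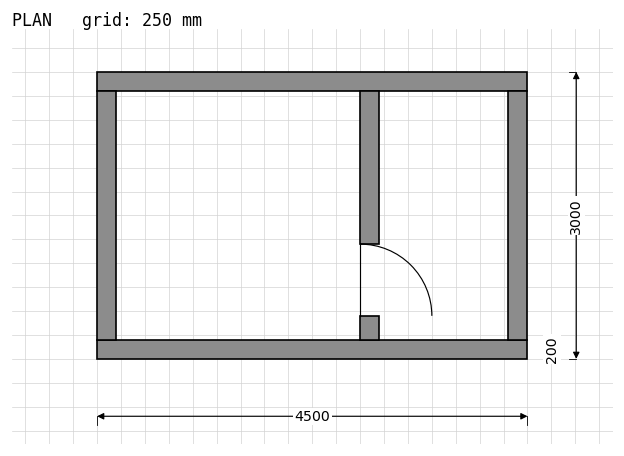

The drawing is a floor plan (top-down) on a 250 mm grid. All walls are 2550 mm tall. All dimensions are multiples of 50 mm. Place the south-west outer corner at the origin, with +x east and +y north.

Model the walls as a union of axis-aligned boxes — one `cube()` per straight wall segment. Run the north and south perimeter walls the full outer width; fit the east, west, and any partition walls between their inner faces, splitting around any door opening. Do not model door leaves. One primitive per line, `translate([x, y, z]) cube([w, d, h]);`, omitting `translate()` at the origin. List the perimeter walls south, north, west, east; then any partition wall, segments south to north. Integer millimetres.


cube([4500, 200, 2550]);
translate([0, 2800, 0]) cube([4500, 200, 2550]);
translate([0, 200, 0]) cube([200, 2600, 2550]);
translate([4300, 200, 0]) cube([200, 2600, 2550]);
translate([2750, 200, 0]) cube([200, 250, 2550]);
translate([2750, 1200, 0]) cube([200, 1600, 2550]);


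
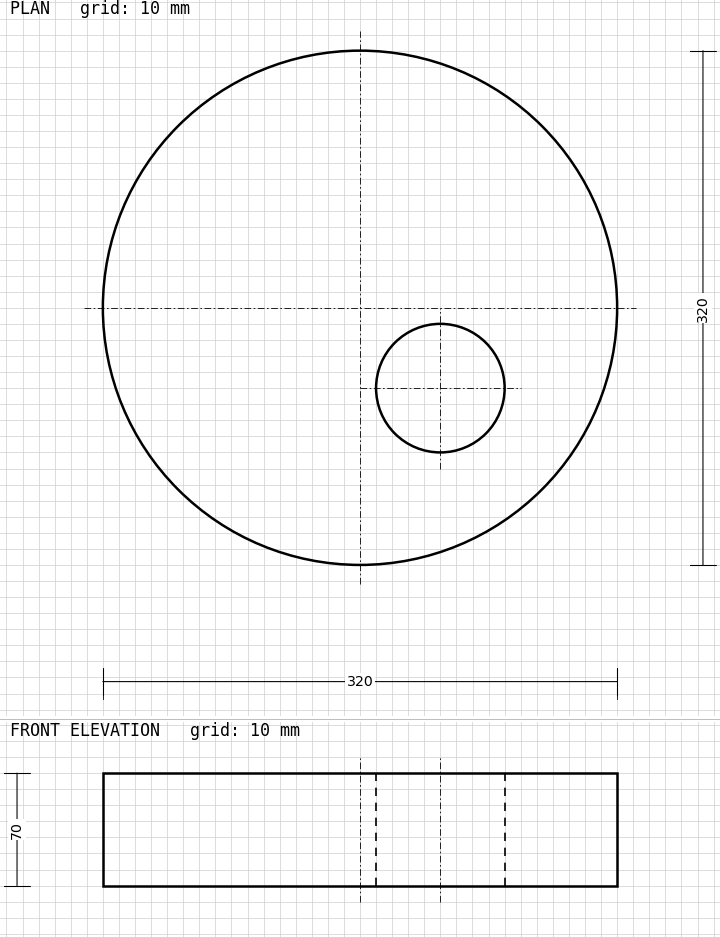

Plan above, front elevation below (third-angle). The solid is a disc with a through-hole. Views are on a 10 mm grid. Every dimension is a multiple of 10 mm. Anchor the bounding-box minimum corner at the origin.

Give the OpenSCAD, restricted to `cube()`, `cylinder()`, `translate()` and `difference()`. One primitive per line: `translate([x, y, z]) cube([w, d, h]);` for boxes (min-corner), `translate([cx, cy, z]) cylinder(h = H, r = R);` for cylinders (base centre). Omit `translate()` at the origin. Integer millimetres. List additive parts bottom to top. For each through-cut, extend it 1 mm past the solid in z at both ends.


difference() {
  translate([160, 160, 0]) cylinder(h = 70, r = 160);
  translate([210, 110, -1]) cylinder(h = 72, r = 40);
}


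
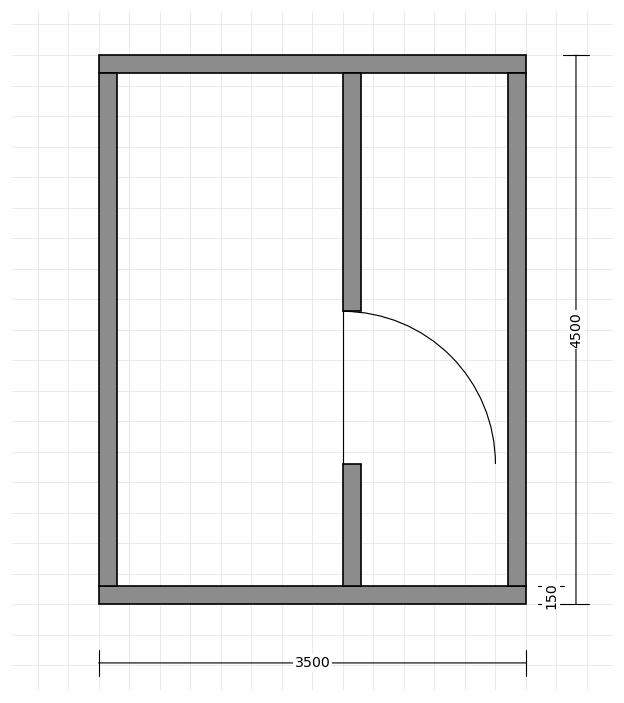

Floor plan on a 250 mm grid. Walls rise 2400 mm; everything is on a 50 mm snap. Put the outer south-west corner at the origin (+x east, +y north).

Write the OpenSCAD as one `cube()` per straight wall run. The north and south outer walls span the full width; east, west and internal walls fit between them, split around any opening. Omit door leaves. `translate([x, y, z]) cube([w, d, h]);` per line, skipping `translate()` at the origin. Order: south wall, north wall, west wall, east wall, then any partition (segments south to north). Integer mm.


cube([3500, 150, 2400]);
translate([0, 4350, 0]) cube([3500, 150, 2400]);
translate([0, 150, 0]) cube([150, 4200, 2400]);
translate([3350, 150, 0]) cube([150, 4200, 2400]);
translate([2000, 150, 0]) cube([150, 1000, 2400]);
translate([2000, 2400, 0]) cube([150, 1950, 2400]);


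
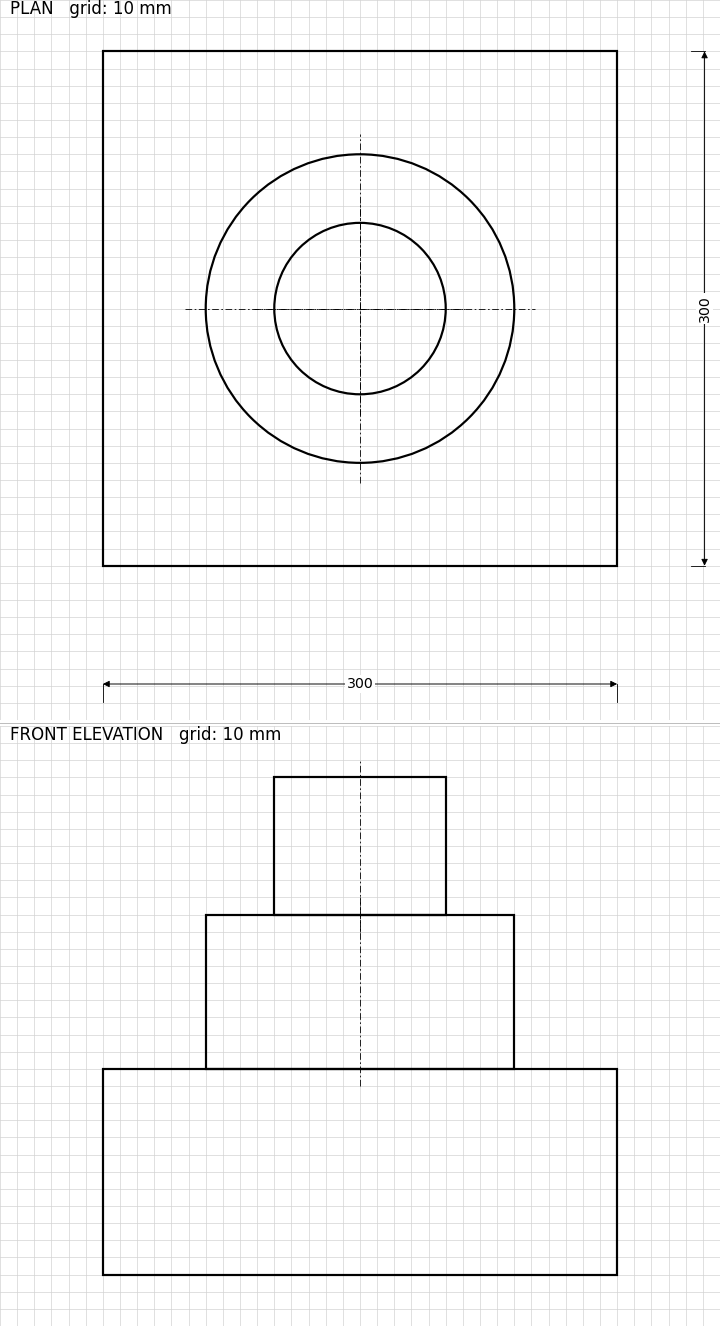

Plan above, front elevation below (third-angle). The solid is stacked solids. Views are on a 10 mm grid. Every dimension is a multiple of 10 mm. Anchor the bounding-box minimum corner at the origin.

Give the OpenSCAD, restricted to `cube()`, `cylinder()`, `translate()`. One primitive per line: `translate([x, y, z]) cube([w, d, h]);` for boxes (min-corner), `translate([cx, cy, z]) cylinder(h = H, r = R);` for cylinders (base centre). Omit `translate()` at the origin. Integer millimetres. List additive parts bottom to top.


cube([300, 300, 120]);
translate([150, 150, 120]) cylinder(h = 90, r = 90);
translate([150, 150, 210]) cylinder(h = 80, r = 50);
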